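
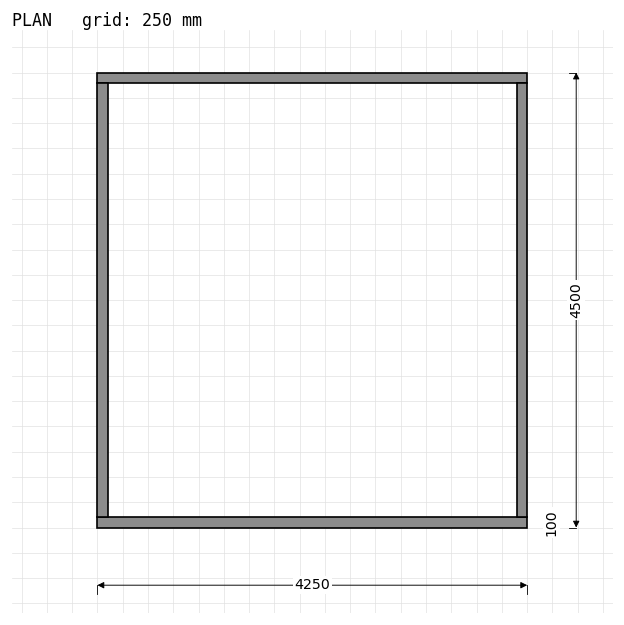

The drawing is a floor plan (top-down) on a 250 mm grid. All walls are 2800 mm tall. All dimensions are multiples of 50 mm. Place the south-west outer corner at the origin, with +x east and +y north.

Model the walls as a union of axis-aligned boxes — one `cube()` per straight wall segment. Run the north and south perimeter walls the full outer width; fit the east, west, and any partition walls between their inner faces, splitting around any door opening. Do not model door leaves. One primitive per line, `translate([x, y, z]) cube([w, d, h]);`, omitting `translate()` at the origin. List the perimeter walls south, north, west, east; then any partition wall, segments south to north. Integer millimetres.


cube([4250, 100, 2800]);
translate([0, 4400, 0]) cube([4250, 100, 2800]);
translate([0, 100, 0]) cube([100, 4300, 2800]);
translate([4150, 100, 0]) cube([100, 4300, 2800]);


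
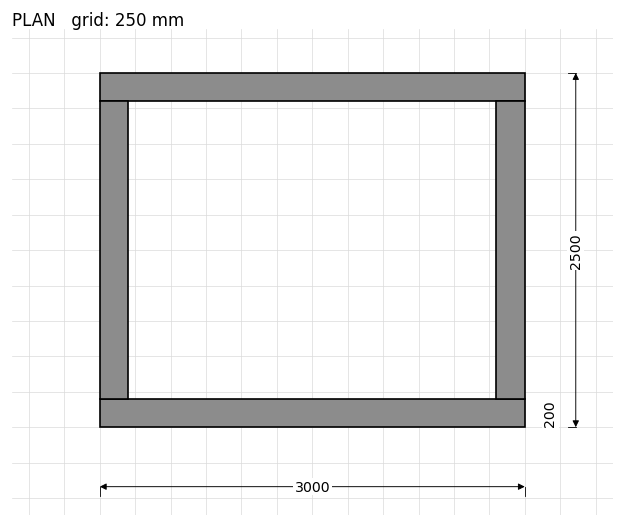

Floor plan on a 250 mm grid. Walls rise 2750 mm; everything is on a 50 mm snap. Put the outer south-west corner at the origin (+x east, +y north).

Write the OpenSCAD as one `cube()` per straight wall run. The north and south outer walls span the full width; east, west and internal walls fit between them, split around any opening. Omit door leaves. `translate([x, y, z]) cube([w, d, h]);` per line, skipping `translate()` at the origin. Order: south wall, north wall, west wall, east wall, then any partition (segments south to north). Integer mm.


cube([3000, 200, 2750]);
translate([0, 2300, 0]) cube([3000, 200, 2750]);
translate([0, 200, 0]) cube([200, 2100, 2750]);
translate([2800, 200, 0]) cube([200, 2100, 2750]);


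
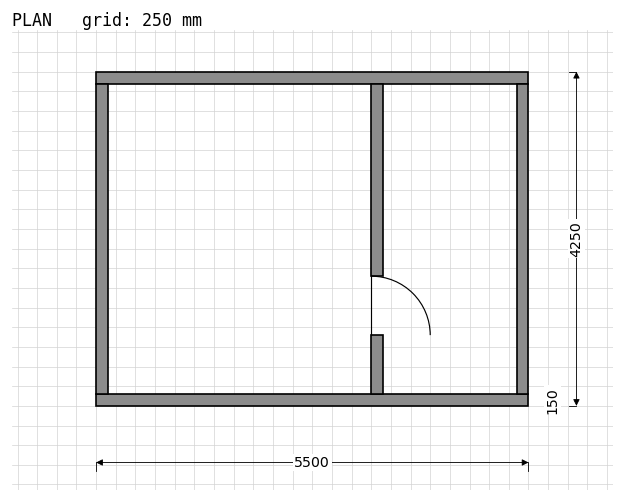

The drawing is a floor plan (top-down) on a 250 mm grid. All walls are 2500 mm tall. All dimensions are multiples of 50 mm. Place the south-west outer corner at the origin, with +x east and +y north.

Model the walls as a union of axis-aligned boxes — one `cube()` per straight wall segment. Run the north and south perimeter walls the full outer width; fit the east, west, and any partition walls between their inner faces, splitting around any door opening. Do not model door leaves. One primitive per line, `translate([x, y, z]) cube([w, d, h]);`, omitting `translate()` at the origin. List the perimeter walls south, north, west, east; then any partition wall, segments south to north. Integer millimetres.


cube([5500, 150, 2500]);
translate([0, 4100, 0]) cube([5500, 150, 2500]);
translate([0, 150, 0]) cube([150, 3950, 2500]);
translate([5350, 150, 0]) cube([150, 3950, 2500]);
translate([3500, 150, 0]) cube([150, 750, 2500]);
translate([3500, 1650, 0]) cube([150, 2450, 2500]);


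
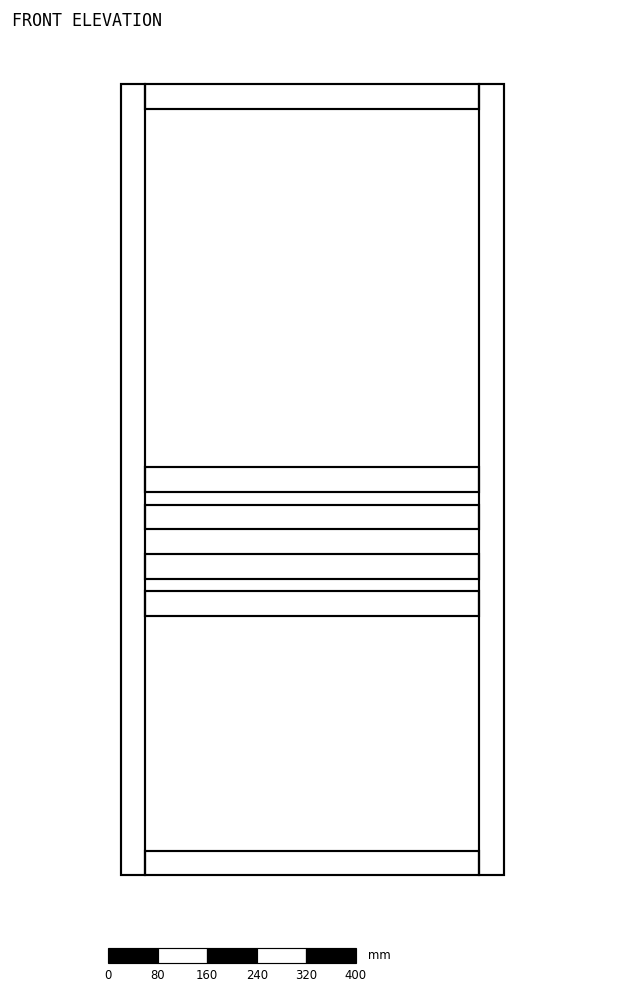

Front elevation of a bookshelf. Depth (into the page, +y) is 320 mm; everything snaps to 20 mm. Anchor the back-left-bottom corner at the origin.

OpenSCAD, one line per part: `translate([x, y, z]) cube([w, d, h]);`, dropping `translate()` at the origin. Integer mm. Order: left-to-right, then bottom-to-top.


cube([40, 320, 1280]);
translate([40, 0, 0]) cube([540, 320, 40]);
translate([40, 0, 420]) cube([540, 320, 40]);
translate([40, 0, 480]) cube([540, 320, 40]);
translate([40, 0, 560]) cube([540, 320, 40]);
translate([40, 0, 620]) cube([540, 320, 40]);
translate([40, 0, 1240]) cube([540, 320, 40]);
translate([580, 0, 0]) cube([40, 320, 1280]);


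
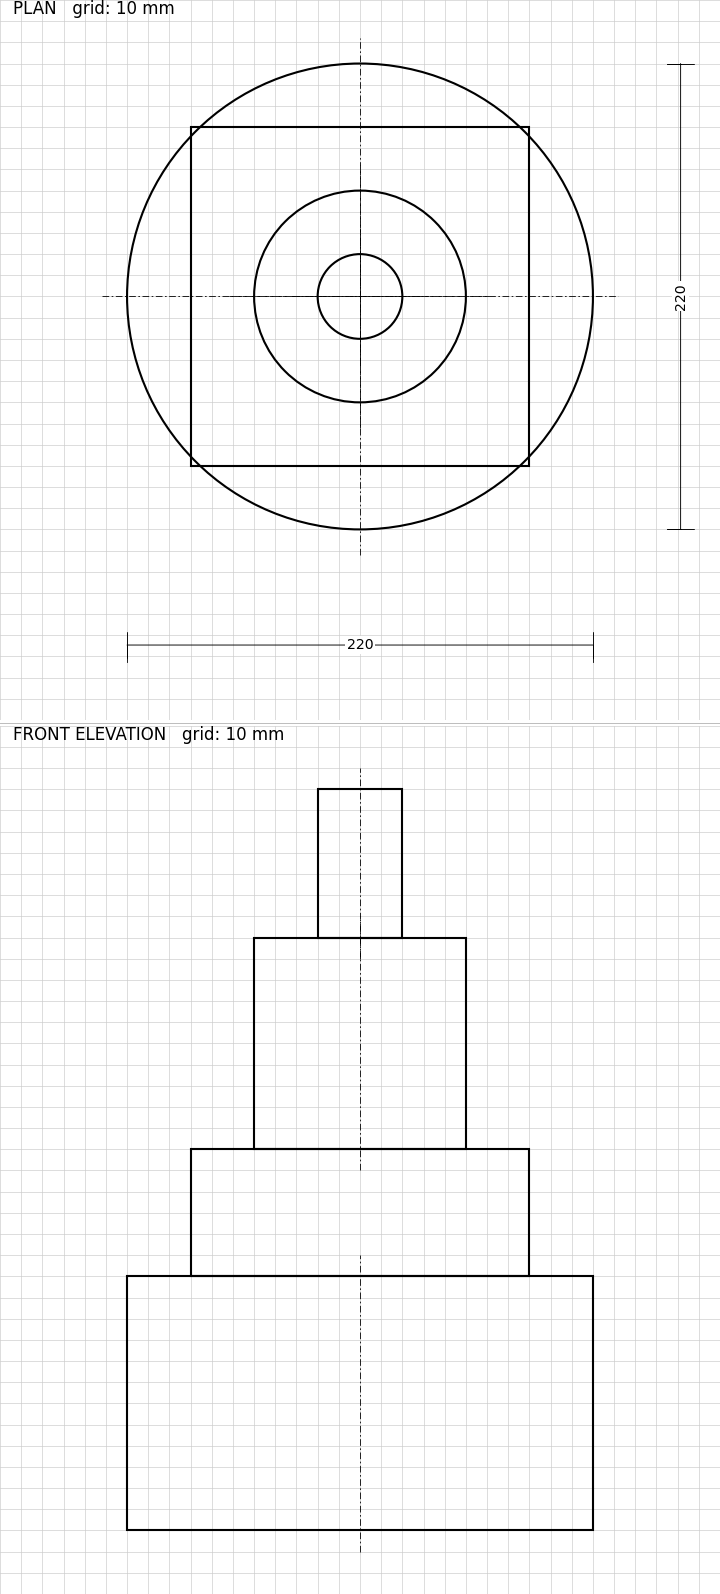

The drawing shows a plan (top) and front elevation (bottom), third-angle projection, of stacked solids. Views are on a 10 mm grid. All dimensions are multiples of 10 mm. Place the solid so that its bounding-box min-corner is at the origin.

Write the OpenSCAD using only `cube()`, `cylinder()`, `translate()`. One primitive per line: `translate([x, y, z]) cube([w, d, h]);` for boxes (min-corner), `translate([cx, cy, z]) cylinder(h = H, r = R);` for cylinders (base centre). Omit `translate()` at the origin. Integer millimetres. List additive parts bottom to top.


translate([110, 110, 0]) cylinder(h = 120, r = 110);
translate([30, 30, 120]) cube([160, 160, 60]);
translate([110, 110, 180]) cylinder(h = 100, r = 50);
translate([110, 110, 280]) cylinder(h = 70, r = 20);


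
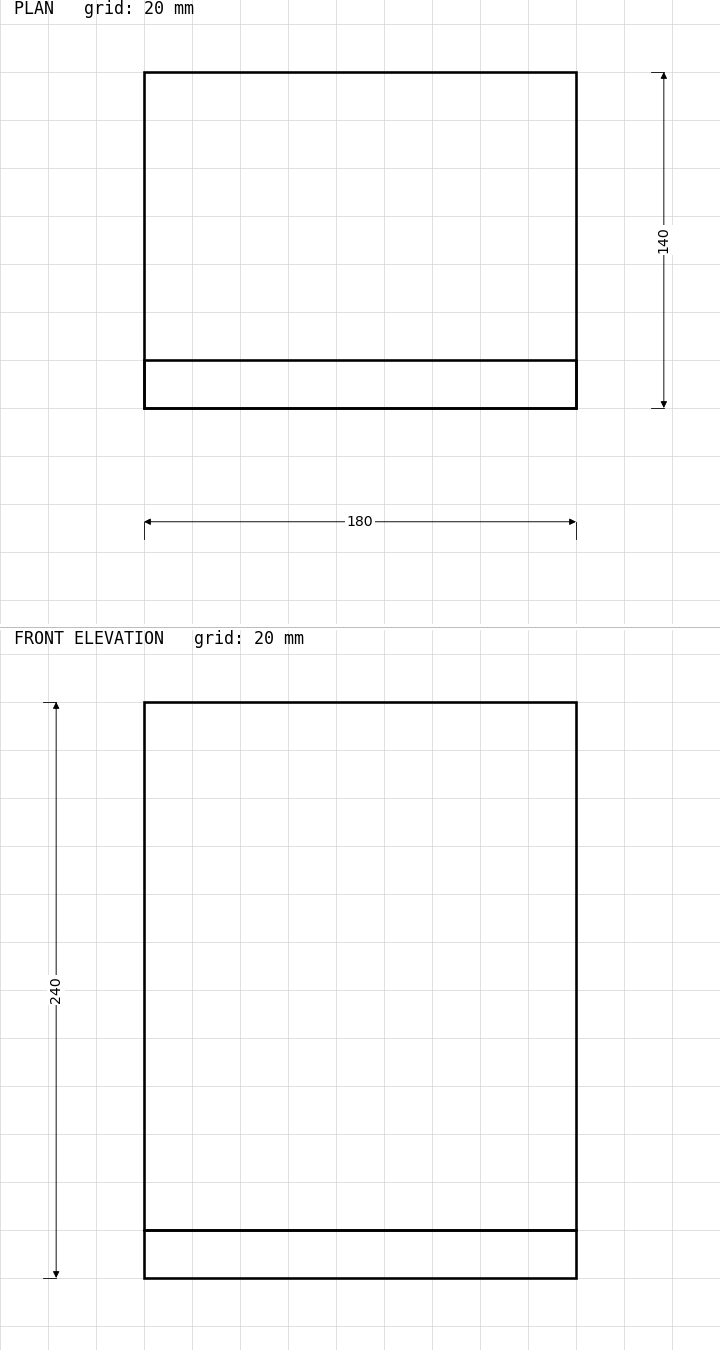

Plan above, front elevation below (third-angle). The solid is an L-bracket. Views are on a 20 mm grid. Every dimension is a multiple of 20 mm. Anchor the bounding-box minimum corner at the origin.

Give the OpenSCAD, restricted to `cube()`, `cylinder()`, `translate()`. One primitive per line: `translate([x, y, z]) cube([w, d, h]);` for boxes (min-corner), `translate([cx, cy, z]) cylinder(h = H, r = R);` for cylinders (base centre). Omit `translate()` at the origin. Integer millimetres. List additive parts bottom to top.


cube([180, 140, 20]);
translate([0, 0, 20]) cube([180, 20, 220]);


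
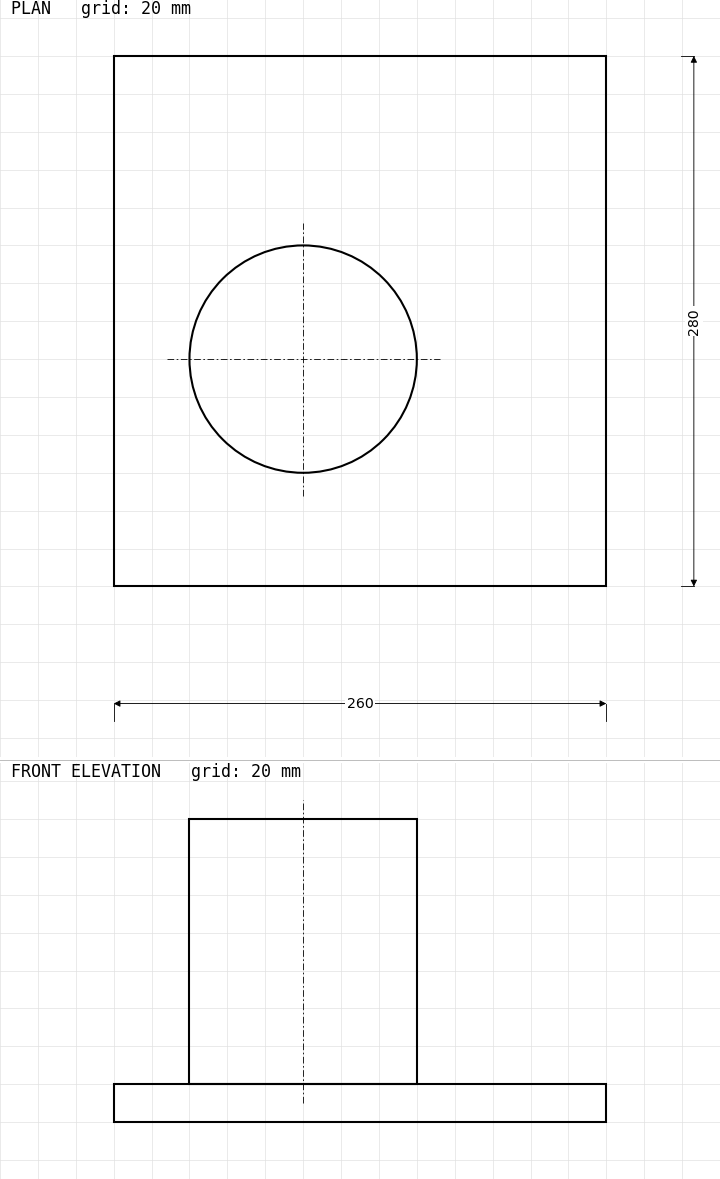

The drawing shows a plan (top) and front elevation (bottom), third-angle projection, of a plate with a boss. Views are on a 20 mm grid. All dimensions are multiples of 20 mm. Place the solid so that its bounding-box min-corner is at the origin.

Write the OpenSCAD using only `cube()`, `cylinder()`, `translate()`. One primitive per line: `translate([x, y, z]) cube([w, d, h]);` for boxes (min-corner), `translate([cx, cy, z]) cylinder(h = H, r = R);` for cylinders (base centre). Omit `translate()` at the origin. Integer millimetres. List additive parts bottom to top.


cube([260, 280, 20]);
translate([100, 120, 20]) cylinder(h = 140, r = 60);


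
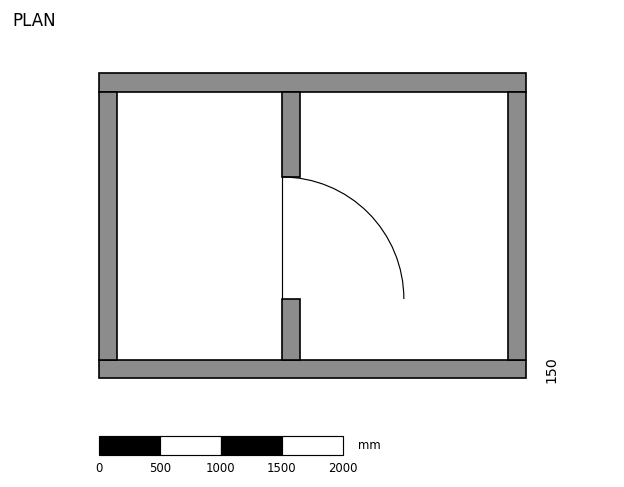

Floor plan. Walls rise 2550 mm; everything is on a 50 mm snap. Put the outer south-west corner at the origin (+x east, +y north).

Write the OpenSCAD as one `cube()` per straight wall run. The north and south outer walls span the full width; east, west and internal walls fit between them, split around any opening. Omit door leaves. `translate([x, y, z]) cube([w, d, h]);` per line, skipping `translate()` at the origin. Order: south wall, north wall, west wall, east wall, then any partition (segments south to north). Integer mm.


cube([3500, 150, 2550]);
translate([0, 2350, 0]) cube([3500, 150, 2550]);
translate([0, 150, 0]) cube([150, 2200, 2550]);
translate([3350, 150, 0]) cube([150, 2200, 2550]);
translate([1500, 150, 0]) cube([150, 500, 2550]);
translate([1500, 1650, 0]) cube([150, 700, 2550]);


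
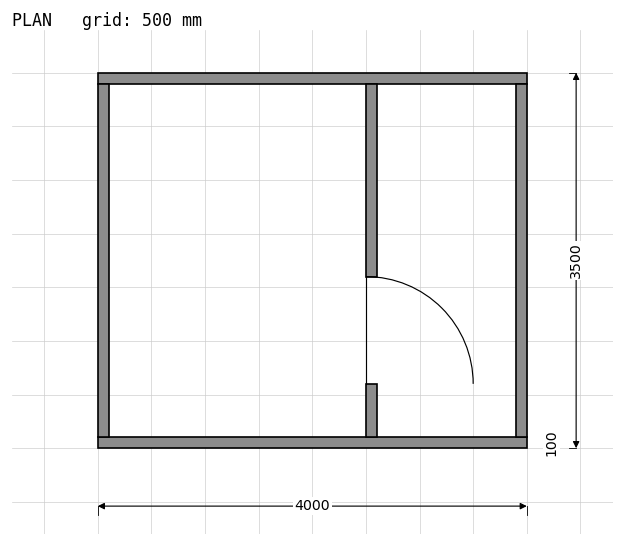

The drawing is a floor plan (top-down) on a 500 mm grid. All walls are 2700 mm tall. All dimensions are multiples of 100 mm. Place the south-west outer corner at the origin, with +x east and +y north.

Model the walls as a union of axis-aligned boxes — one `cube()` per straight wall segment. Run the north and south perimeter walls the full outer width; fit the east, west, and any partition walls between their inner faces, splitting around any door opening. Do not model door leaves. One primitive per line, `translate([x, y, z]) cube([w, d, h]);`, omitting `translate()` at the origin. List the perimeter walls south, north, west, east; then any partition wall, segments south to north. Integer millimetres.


cube([4000, 100, 2700]);
translate([0, 3400, 0]) cube([4000, 100, 2700]);
translate([0, 100, 0]) cube([100, 3300, 2700]);
translate([3900, 100, 0]) cube([100, 3300, 2700]);
translate([2500, 100, 0]) cube([100, 500, 2700]);
translate([2500, 1600, 0]) cube([100, 1800, 2700]);


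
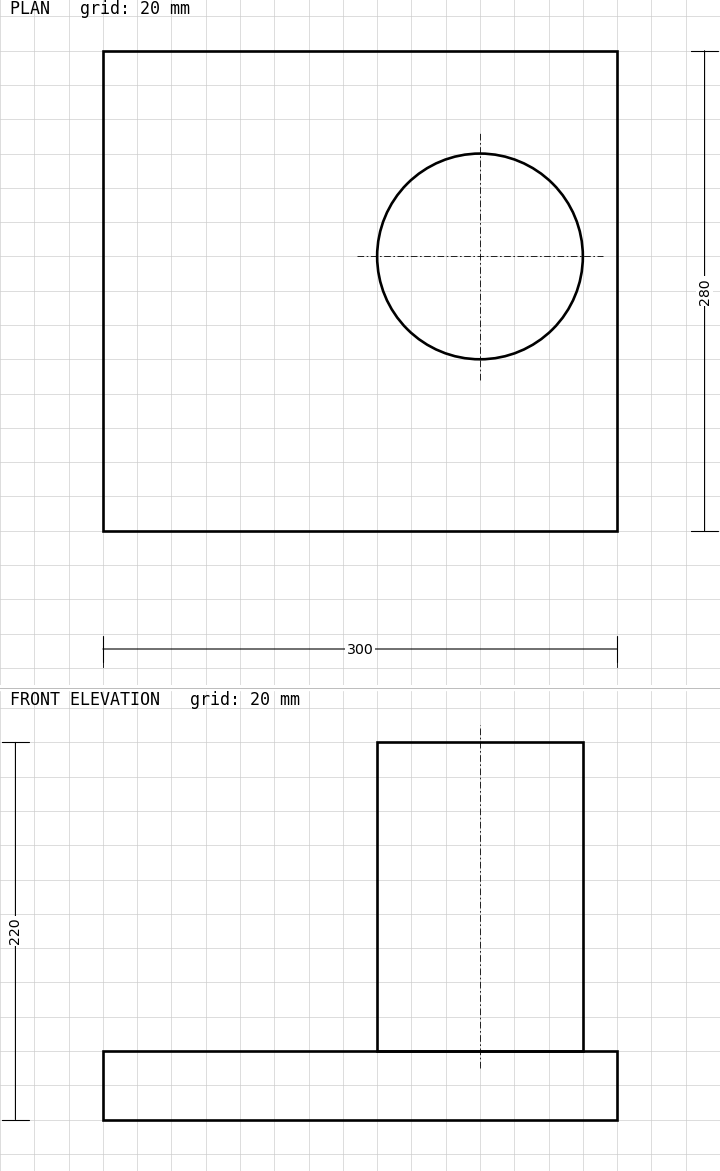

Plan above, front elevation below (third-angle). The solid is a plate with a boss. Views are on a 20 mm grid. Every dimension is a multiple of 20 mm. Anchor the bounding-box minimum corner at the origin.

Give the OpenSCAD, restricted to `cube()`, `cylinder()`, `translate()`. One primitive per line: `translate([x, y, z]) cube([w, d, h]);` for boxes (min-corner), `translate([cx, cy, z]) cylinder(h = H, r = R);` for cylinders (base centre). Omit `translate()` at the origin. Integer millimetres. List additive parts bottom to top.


cube([300, 280, 40]);
translate([220, 160, 40]) cylinder(h = 180, r = 60);


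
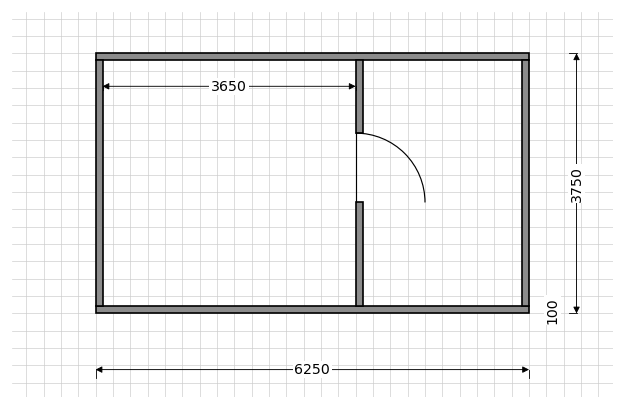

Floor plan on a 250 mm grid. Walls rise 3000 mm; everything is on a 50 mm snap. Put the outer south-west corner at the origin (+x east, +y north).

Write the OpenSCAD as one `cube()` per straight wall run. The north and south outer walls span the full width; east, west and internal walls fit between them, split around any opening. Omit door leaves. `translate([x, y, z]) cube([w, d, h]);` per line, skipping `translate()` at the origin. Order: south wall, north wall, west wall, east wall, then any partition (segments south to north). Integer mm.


cube([6250, 100, 3000]);
translate([0, 3650, 0]) cube([6250, 100, 3000]);
translate([0, 100, 0]) cube([100, 3550, 3000]);
translate([6150, 100, 0]) cube([100, 3550, 3000]);
translate([3750, 100, 0]) cube([100, 1500, 3000]);
translate([3750, 2600, 0]) cube([100, 1050, 3000]);


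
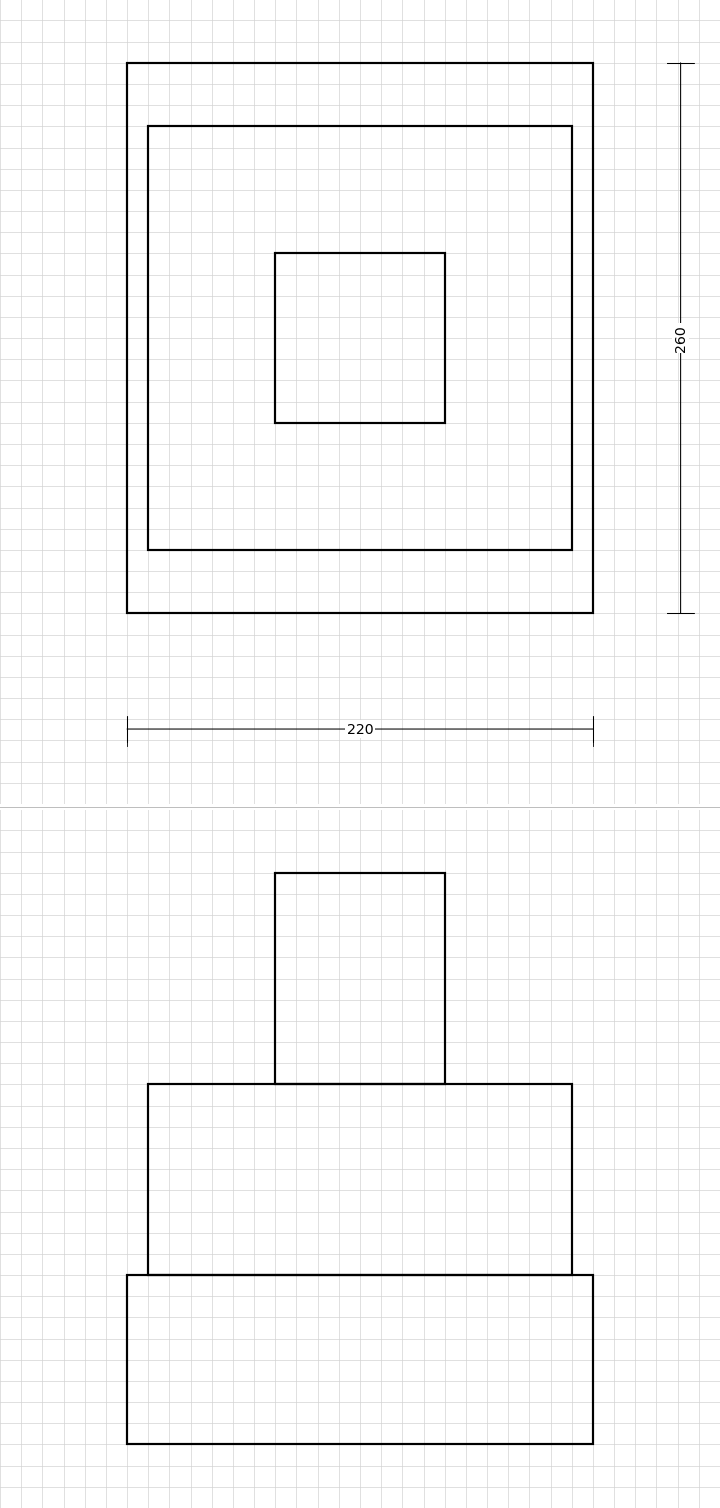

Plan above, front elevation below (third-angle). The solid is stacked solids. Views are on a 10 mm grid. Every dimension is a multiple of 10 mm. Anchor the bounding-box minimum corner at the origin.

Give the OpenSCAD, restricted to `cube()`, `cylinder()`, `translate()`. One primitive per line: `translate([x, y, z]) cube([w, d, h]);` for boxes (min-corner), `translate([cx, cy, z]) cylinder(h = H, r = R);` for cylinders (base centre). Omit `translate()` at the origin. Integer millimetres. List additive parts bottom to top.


cube([220, 260, 80]);
translate([10, 30, 80]) cube([200, 200, 90]);
translate([70, 90, 170]) cube([80, 80, 100]);


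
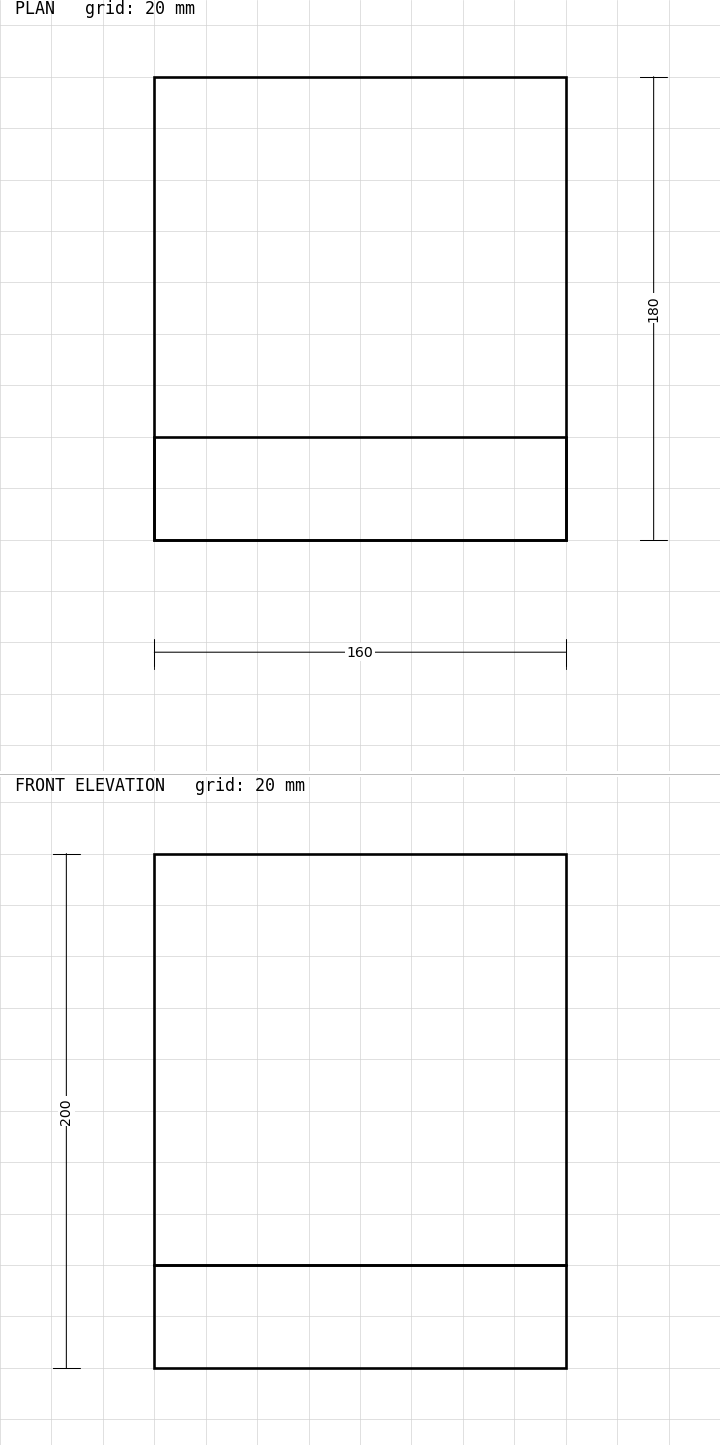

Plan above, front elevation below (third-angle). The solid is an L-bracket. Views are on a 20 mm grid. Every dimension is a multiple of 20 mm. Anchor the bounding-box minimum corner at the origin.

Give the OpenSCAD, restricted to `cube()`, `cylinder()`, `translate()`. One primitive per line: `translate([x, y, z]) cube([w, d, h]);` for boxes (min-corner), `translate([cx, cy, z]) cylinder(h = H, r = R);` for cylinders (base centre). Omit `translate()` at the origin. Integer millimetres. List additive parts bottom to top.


cube([160, 180, 40]);
translate([0, 0, 40]) cube([160, 40, 160]);


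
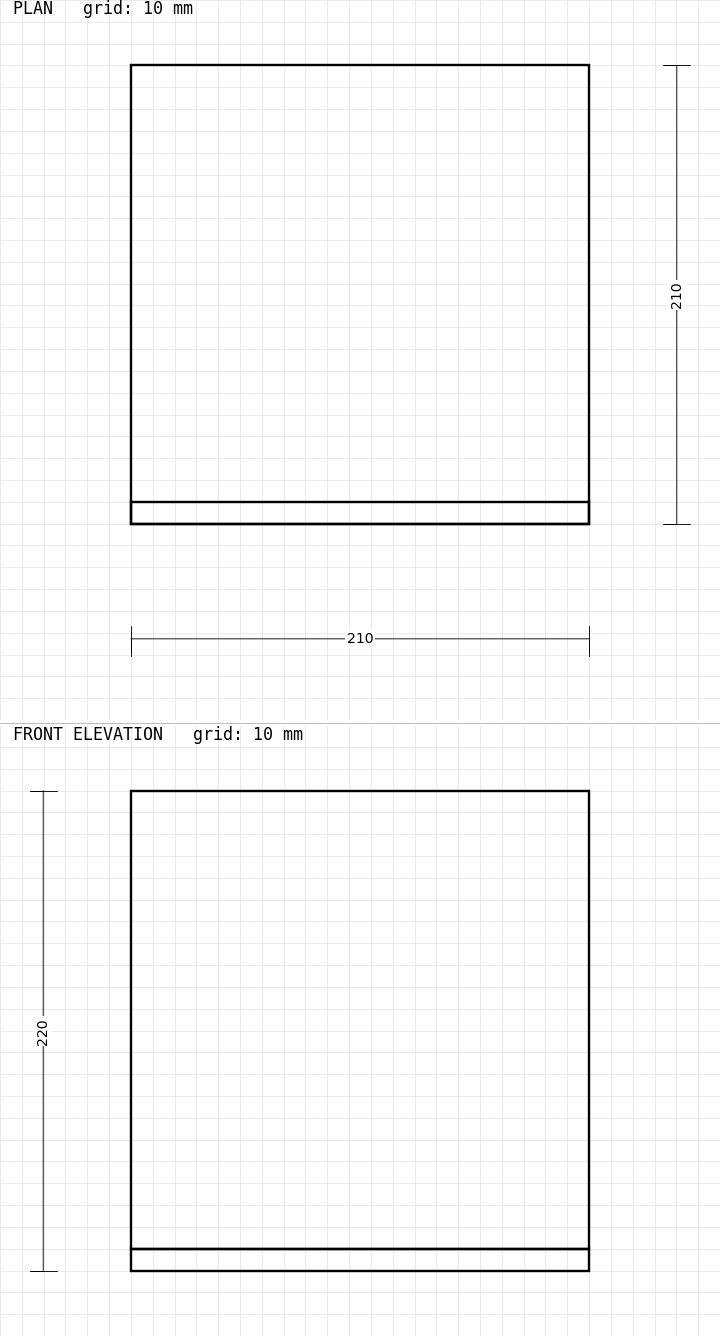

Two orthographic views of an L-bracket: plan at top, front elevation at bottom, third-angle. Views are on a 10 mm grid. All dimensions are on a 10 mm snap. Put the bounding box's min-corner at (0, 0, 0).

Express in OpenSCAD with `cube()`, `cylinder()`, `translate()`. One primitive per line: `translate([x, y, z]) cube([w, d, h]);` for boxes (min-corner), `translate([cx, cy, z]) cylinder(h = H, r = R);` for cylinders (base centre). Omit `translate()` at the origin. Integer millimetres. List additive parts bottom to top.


cube([210, 210, 10]);
translate([0, 0, 10]) cube([210, 10, 210]);


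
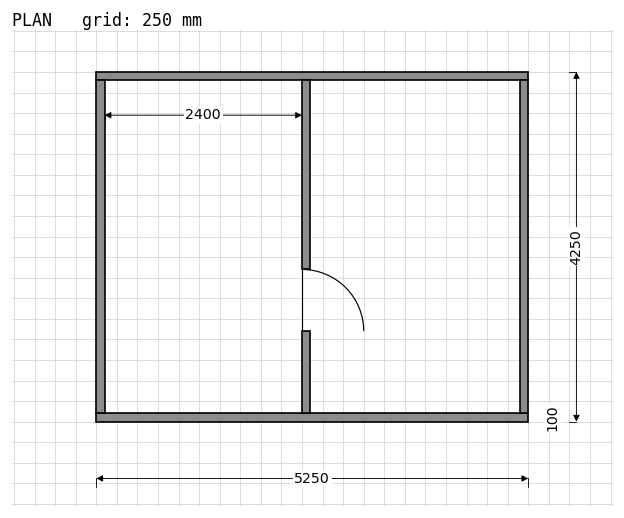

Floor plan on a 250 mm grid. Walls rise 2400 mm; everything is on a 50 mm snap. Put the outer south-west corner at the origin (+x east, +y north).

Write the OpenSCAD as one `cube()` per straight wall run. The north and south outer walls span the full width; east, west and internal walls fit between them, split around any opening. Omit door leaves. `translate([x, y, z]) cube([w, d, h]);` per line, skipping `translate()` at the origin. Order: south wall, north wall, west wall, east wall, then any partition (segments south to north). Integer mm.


cube([5250, 100, 2400]);
translate([0, 4150, 0]) cube([5250, 100, 2400]);
translate([0, 100, 0]) cube([100, 4050, 2400]);
translate([5150, 100, 0]) cube([100, 4050, 2400]);
translate([2500, 100, 0]) cube([100, 1000, 2400]);
translate([2500, 1850, 0]) cube([100, 2300, 2400]);


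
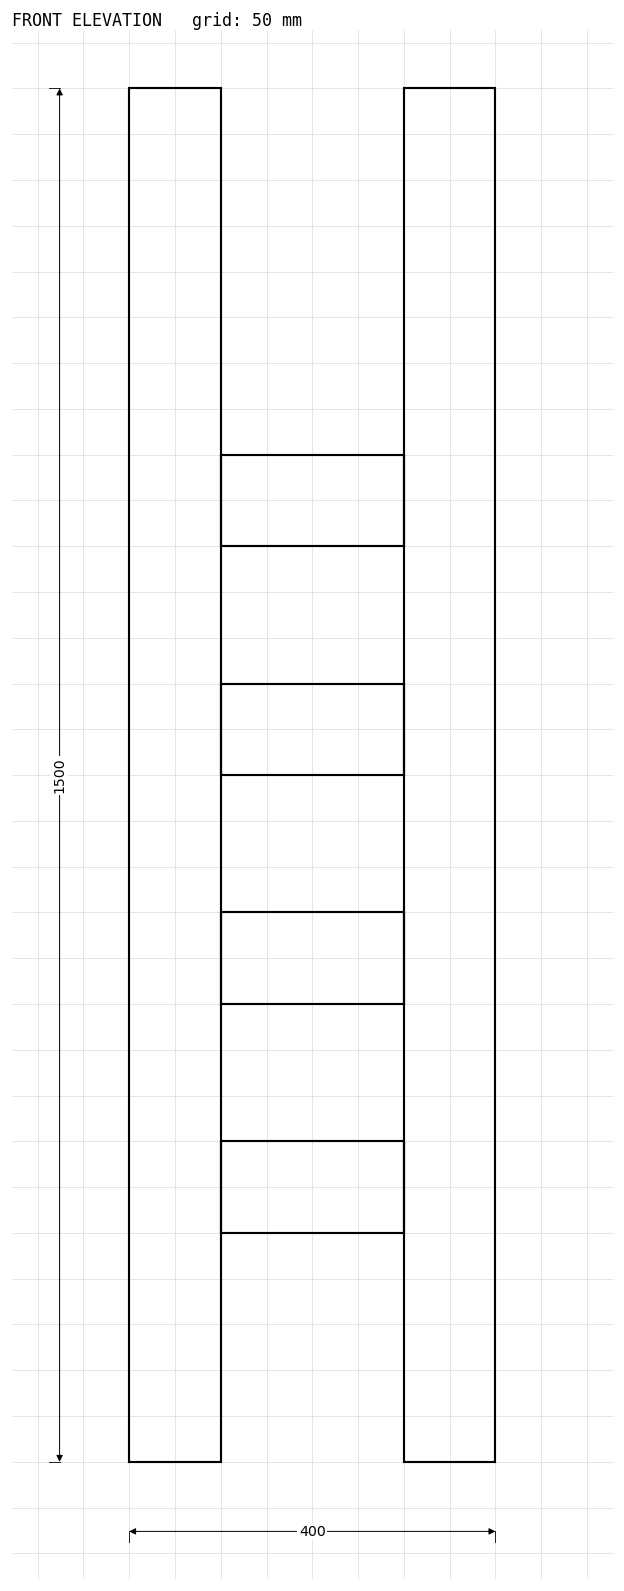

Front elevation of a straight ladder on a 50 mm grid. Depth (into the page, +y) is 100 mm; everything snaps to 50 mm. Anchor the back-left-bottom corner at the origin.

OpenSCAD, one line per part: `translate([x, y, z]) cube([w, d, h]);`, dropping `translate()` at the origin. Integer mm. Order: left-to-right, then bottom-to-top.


cube([100, 100, 1500]);
translate([100, 0, 250]) cube([200, 100, 100]);
translate([100, 0, 500]) cube([200, 100, 100]);
translate([100, 0, 750]) cube([200, 100, 100]);
translate([100, 0, 1000]) cube([200, 100, 100]);
translate([300, 0, 0]) cube([100, 100, 1500]);


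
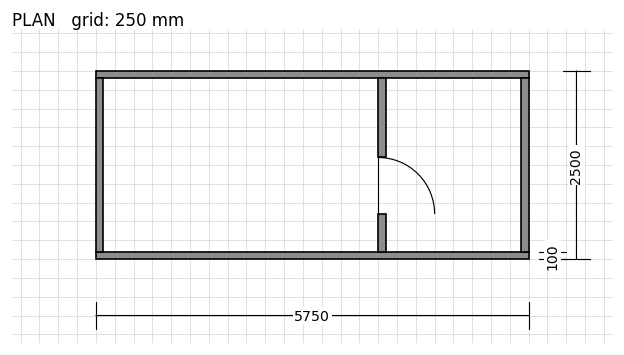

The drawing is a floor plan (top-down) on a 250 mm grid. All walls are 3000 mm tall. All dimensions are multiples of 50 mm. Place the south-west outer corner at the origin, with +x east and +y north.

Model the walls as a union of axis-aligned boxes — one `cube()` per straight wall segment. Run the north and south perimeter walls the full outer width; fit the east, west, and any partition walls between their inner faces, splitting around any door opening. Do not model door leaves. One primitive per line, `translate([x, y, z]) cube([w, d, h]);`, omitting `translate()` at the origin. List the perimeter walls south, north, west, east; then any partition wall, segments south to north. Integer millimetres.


cube([5750, 100, 3000]);
translate([0, 2400, 0]) cube([5750, 100, 3000]);
translate([0, 100, 0]) cube([100, 2300, 3000]);
translate([5650, 100, 0]) cube([100, 2300, 3000]);
translate([3750, 100, 0]) cube([100, 500, 3000]);
translate([3750, 1350, 0]) cube([100, 1050, 3000]);


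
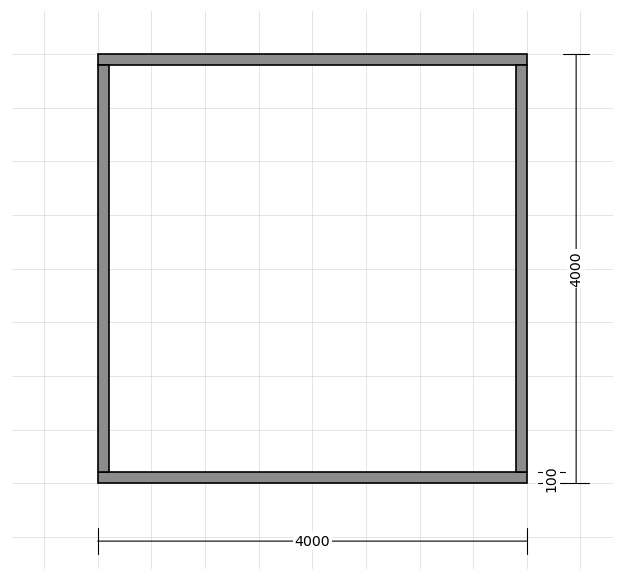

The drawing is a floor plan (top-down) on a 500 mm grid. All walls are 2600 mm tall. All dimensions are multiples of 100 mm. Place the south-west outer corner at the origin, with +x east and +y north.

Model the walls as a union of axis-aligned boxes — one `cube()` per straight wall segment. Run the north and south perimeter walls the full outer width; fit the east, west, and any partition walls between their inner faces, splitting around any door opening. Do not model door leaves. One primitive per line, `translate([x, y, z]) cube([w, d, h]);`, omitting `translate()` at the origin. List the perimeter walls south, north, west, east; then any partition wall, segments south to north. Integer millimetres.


cube([4000, 100, 2600]);
translate([0, 3900, 0]) cube([4000, 100, 2600]);
translate([0, 100, 0]) cube([100, 3800, 2600]);
translate([3900, 100, 0]) cube([100, 3800, 2600]);


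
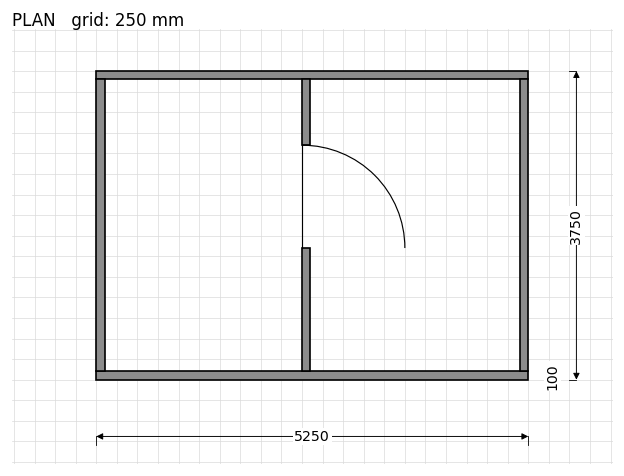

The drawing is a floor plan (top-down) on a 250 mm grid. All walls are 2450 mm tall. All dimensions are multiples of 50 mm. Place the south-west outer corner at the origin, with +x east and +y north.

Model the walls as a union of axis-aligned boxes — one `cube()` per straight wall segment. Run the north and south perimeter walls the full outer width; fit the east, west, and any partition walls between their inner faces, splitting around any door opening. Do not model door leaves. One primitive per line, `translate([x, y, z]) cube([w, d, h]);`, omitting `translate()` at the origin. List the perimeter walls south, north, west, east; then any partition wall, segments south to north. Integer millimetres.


cube([5250, 100, 2450]);
translate([0, 3650, 0]) cube([5250, 100, 2450]);
translate([0, 100, 0]) cube([100, 3550, 2450]);
translate([5150, 100, 0]) cube([100, 3550, 2450]);
translate([2500, 100, 0]) cube([100, 1500, 2450]);
translate([2500, 2850, 0]) cube([100, 800, 2450]);


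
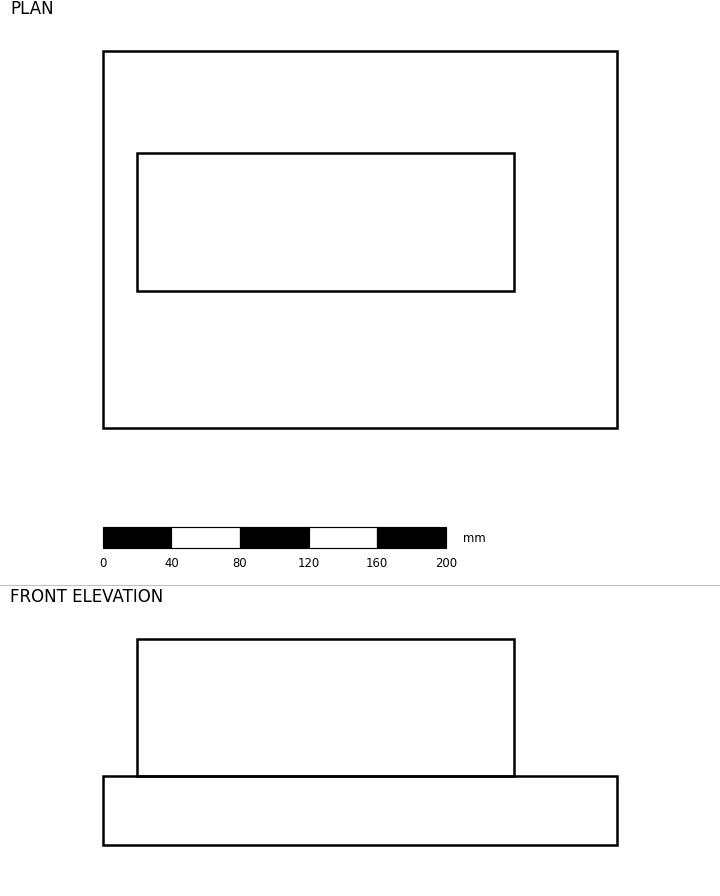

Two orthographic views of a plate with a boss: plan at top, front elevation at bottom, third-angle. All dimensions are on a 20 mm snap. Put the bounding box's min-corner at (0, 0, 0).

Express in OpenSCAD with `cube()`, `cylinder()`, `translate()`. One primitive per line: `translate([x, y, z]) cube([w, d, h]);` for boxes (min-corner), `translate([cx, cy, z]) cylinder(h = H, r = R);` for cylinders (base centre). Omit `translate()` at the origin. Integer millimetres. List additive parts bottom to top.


cube([300, 220, 40]);
translate([20, 80, 40]) cube([220, 80, 80]);


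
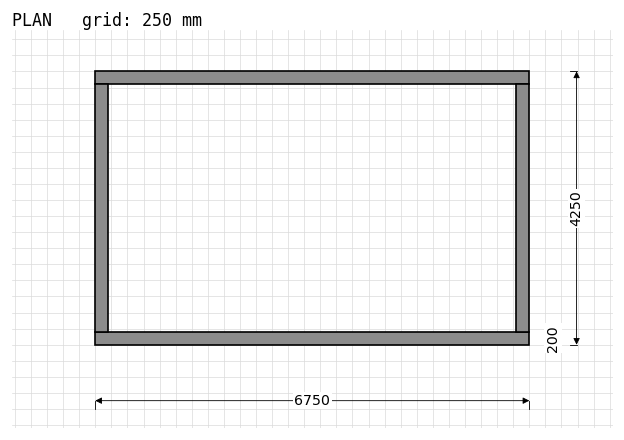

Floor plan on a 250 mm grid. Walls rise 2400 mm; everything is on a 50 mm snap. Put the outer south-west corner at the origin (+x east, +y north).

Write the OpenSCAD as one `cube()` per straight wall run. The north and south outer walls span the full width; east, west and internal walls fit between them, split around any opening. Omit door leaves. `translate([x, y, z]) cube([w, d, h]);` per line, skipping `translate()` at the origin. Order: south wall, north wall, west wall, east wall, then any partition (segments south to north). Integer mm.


cube([6750, 200, 2400]);
translate([0, 4050, 0]) cube([6750, 200, 2400]);
translate([0, 200, 0]) cube([200, 3850, 2400]);
translate([6550, 200, 0]) cube([200, 3850, 2400]);


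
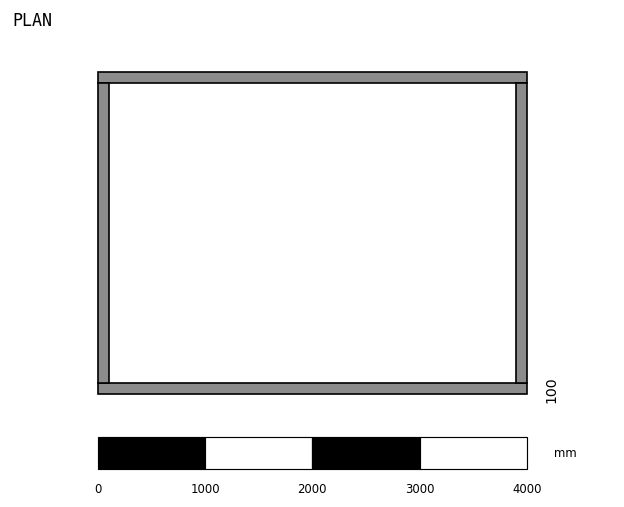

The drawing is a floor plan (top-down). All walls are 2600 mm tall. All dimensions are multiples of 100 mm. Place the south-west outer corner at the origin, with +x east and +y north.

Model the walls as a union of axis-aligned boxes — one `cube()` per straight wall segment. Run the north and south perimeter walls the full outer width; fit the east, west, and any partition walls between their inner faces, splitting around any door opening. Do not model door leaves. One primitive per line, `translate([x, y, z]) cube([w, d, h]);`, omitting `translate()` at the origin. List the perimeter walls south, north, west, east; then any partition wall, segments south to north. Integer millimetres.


cube([4000, 100, 2600]);
translate([0, 2900, 0]) cube([4000, 100, 2600]);
translate([0, 100, 0]) cube([100, 2800, 2600]);
translate([3900, 100, 0]) cube([100, 2800, 2600]);


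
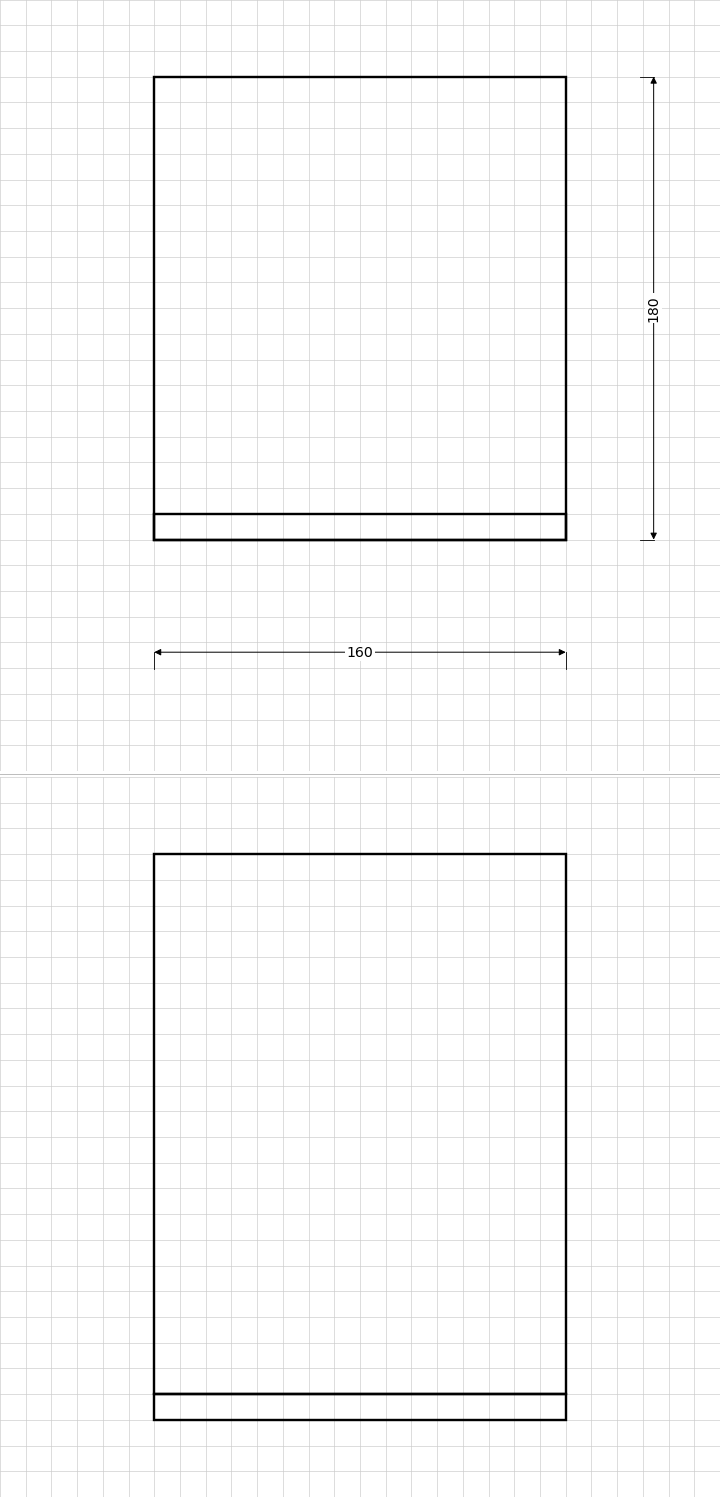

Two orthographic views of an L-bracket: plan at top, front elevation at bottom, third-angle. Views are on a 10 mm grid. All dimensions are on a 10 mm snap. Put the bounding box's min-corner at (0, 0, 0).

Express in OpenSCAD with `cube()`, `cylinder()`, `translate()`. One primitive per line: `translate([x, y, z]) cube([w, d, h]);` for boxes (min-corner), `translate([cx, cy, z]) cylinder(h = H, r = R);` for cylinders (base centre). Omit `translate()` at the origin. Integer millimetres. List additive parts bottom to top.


cube([160, 180, 10]);
translate([0, 0, 10]) cube([160, 10, 210]);


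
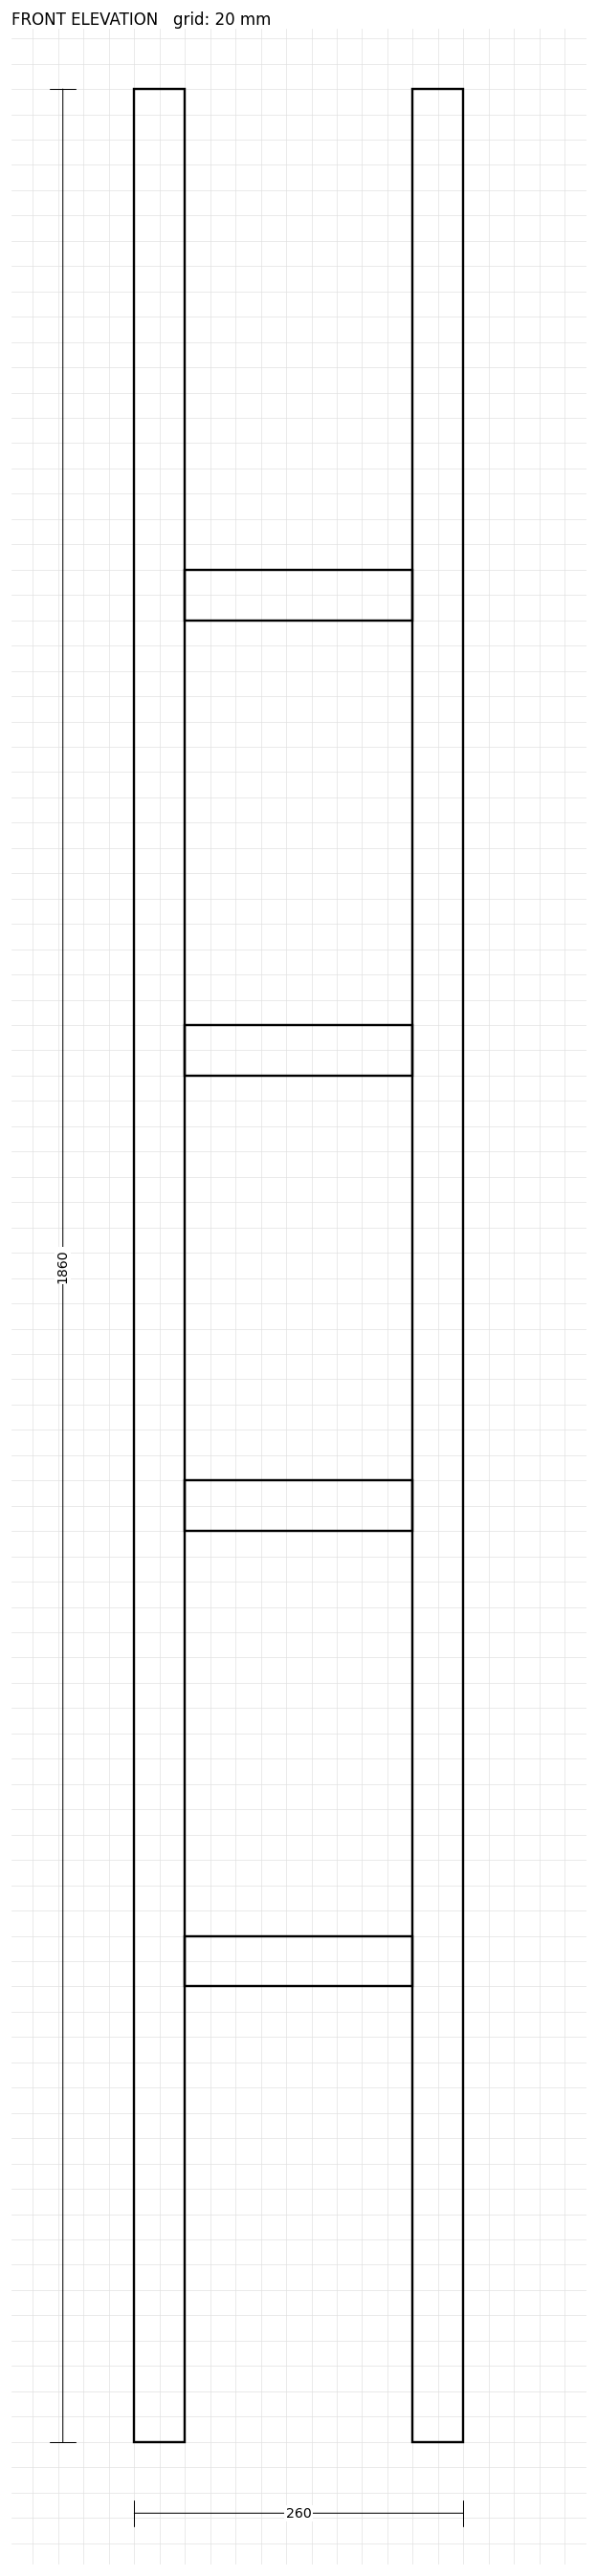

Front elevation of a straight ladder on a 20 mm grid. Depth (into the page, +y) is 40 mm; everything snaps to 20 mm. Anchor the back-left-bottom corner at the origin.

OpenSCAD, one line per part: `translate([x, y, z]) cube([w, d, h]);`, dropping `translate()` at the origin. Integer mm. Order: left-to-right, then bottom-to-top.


cube([40, 40, 1860]);
translate([40, 0, 360]) cube([180, 40, 40]);
translate([40, 0, 720]) cube([180, 40, 40]);
translate([40, 0, 1080]) cube([180, 40, 40]);
translate([40, 0, 1440]) cube([180, 40, 40]);
translate([220, 0, 0]) cube([40, 40, 1860]);


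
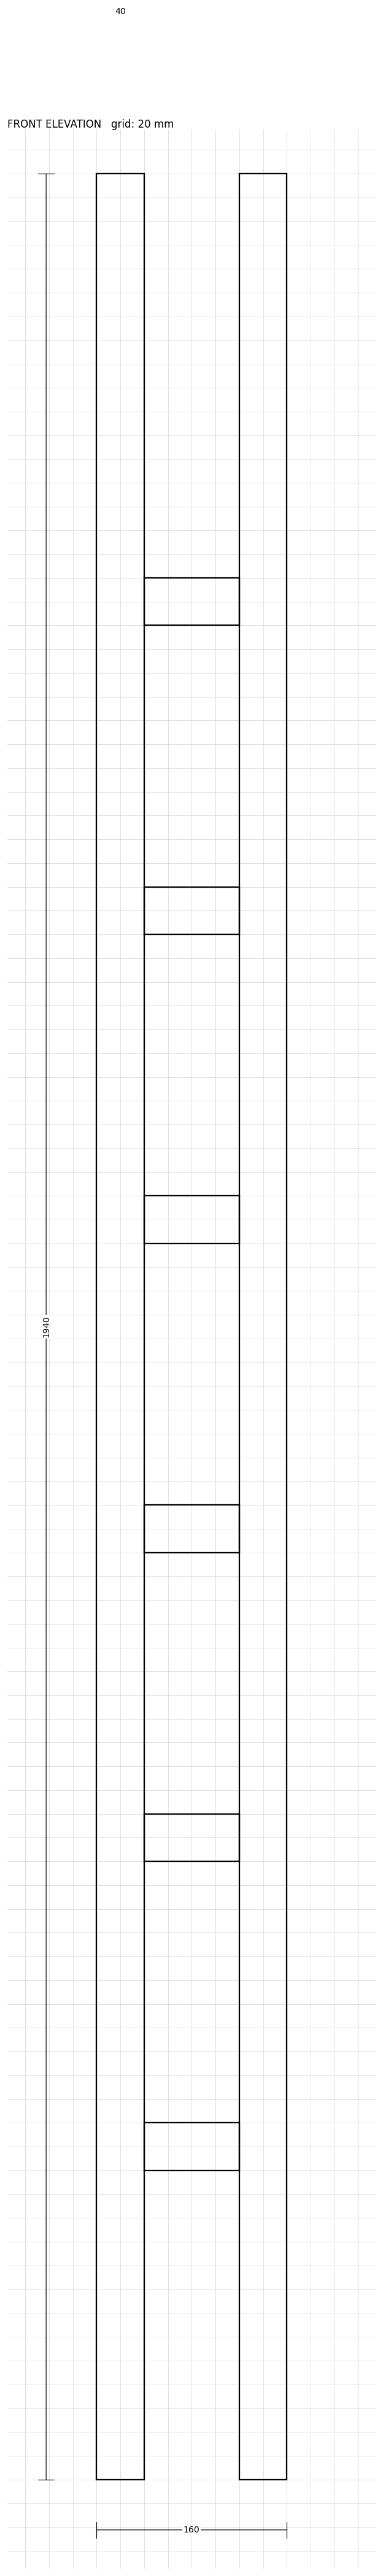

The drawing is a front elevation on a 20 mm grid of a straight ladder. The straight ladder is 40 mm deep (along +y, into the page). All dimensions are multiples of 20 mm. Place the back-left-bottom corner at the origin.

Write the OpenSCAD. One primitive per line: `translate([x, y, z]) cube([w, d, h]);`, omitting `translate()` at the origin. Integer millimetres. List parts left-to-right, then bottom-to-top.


cube([40, 40, 1940]);
translate([40, 0, 260]) cube([80, 40, 40]);
translate([40, 0, 520]) cube([80, 40, 40]);
translate([40, 0, 780]) cube([80, 40, 40]);
translate([40, 0, 1040]) cube([80, 40, 40]);
translate([40, 0, 1300]) cube([80, 40, 40]);
translate([40, 0, 1560]) cube([80, 40, 40]);
translate([120, 0, 0]) cube([40, 40, 1940]);


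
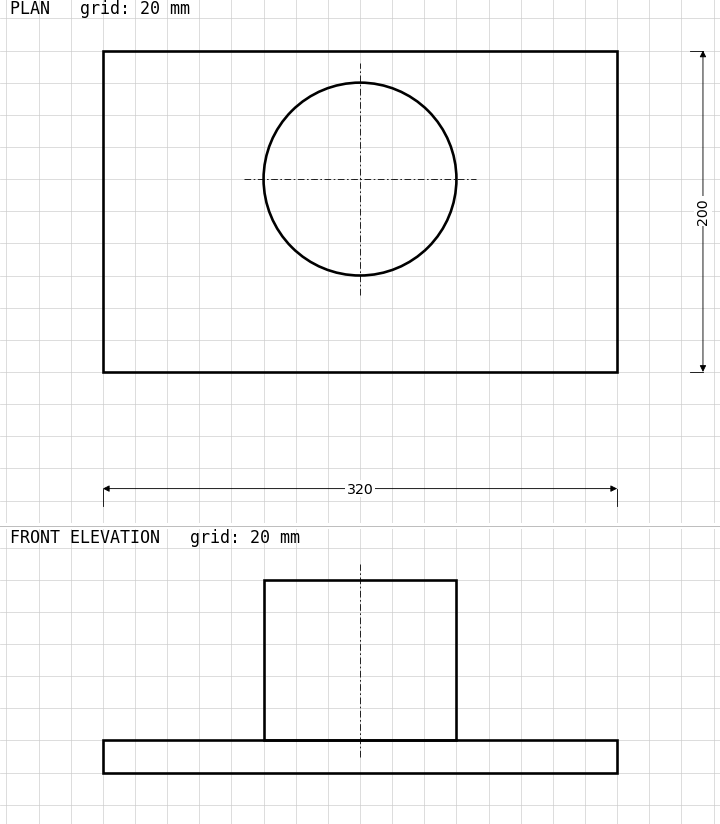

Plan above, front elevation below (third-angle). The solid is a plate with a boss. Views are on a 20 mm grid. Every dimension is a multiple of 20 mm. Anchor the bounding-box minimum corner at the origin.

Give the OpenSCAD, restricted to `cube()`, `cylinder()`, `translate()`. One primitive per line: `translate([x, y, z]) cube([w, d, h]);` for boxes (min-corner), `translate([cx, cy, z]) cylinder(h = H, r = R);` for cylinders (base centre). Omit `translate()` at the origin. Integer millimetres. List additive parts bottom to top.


cube([320, 200, 20]);
translate([160, 120, 20]) cylinder(h = 100, r = 60);


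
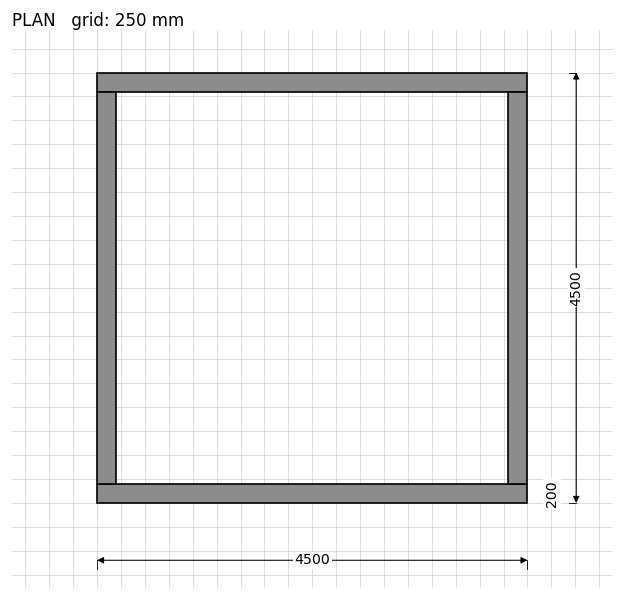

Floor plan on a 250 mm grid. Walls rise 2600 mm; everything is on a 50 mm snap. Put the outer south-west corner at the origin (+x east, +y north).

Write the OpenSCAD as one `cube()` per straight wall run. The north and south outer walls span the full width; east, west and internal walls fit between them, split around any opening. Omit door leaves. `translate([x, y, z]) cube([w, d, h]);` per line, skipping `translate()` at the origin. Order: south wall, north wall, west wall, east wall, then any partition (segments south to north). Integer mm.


cube([4500, 200, 2600]);
translate([0, 4300, 0]) cube([4500, 200, 2600]);
translate([0, 200, 0]) cube([200, 4100, 2600]);
translate([4300, 200, 0]) cube([200, 4100, 2600]);


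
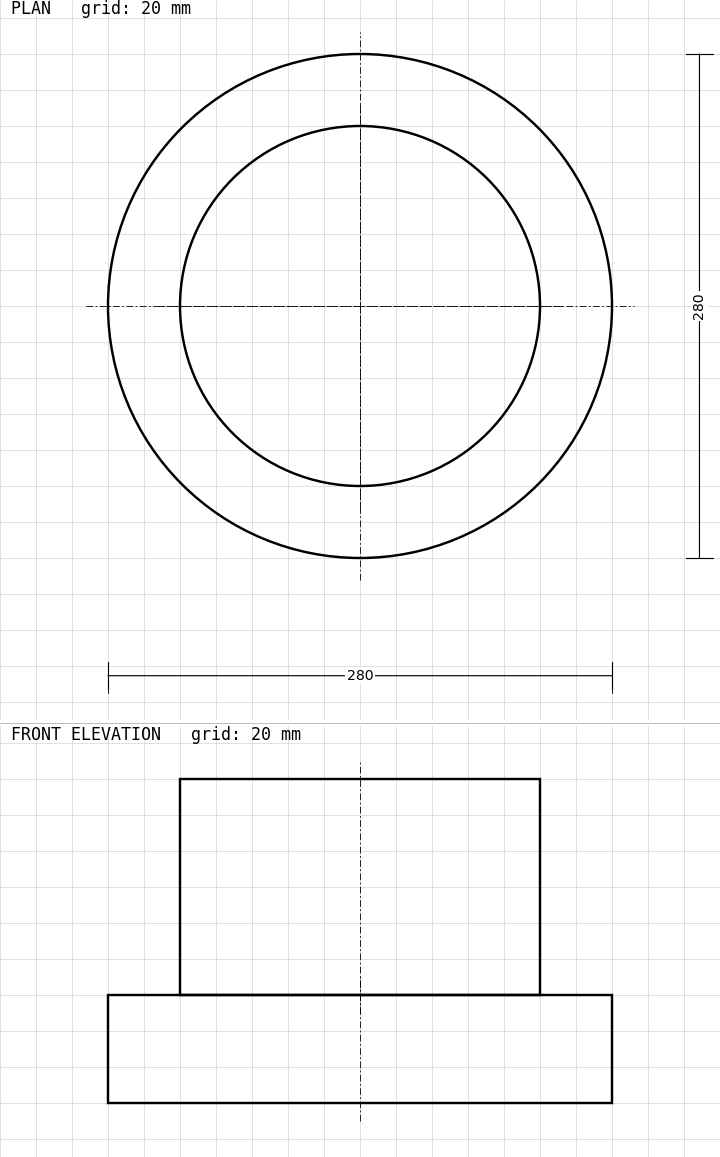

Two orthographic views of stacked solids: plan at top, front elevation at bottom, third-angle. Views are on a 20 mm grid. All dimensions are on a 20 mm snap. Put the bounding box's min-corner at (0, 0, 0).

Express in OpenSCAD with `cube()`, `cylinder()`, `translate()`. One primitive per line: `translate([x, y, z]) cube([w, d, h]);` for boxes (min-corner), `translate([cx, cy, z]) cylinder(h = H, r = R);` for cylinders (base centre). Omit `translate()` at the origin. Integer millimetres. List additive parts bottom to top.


translate([140, 140, 0]) cylinder(h = 60, r = 140);
translate([140, 140, 60]) cylinder(h = 120, r = 100);


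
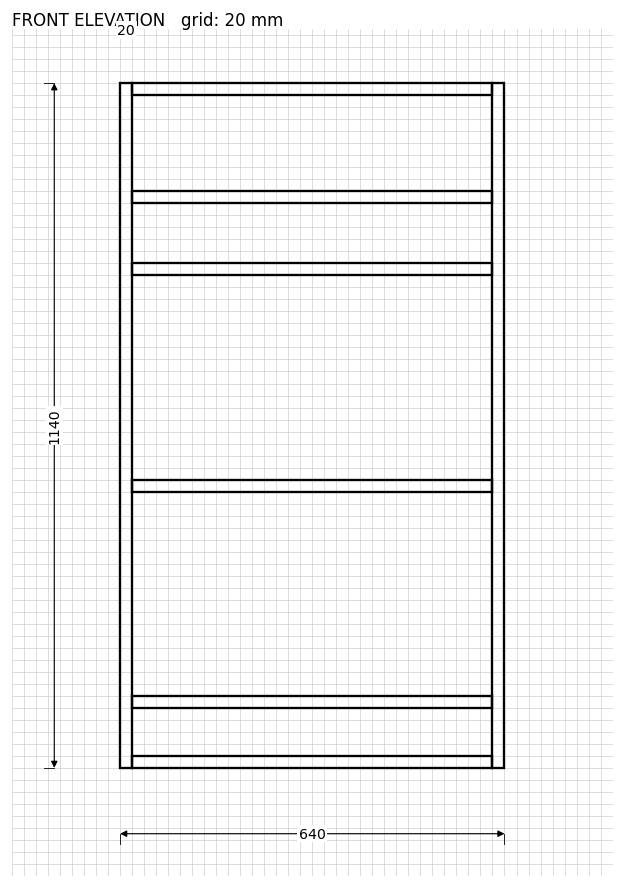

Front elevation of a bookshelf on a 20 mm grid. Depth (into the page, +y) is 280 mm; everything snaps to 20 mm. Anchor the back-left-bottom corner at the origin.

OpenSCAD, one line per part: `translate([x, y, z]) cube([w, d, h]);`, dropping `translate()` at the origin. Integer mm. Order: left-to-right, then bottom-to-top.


cube([20, 280, 1140]);
translate([20, 0, 0]) cube([600, 280, 20]);
translate([20, 0, 100]) cube([600, 280, 20]);
translate([20, 0, 460]) cube([600, 280, 20]);
translate([20, 0, 820]) cube([600, 280, 20]);
translate([20, 0, 940]) cube([600, 280, 20]);
translate([20, 0, 1120]) cube([600, 280, 20]);
translate([620, 0, 0]) cube([20, 280, 1140]);


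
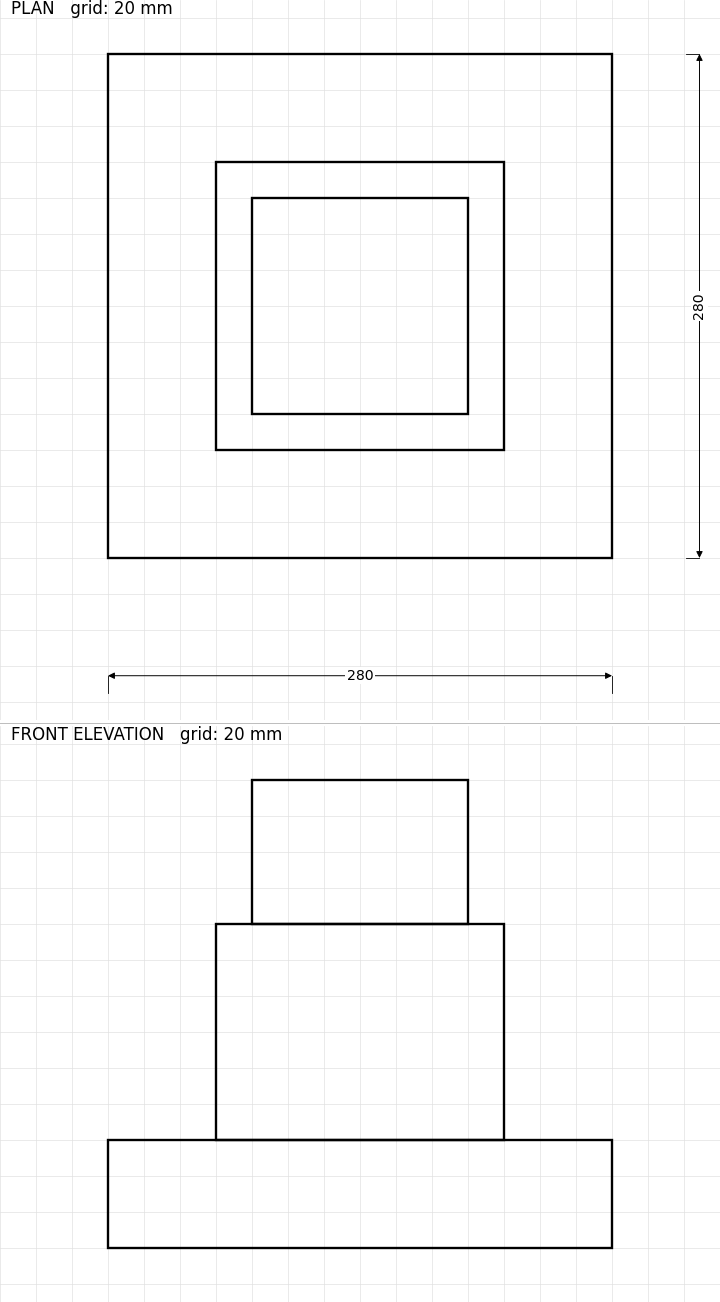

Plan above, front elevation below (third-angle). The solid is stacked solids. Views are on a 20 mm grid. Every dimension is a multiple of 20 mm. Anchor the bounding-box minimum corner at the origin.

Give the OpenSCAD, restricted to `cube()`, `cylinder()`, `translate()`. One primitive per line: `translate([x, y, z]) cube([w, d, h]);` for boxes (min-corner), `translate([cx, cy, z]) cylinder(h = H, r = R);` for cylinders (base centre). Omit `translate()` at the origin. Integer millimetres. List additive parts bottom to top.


cube([280, 280, 60]);
translate([60, 60, 60]) cube([160, 160, 120]);
translate([80, 80, 180]) cube([120, 120, 80]);


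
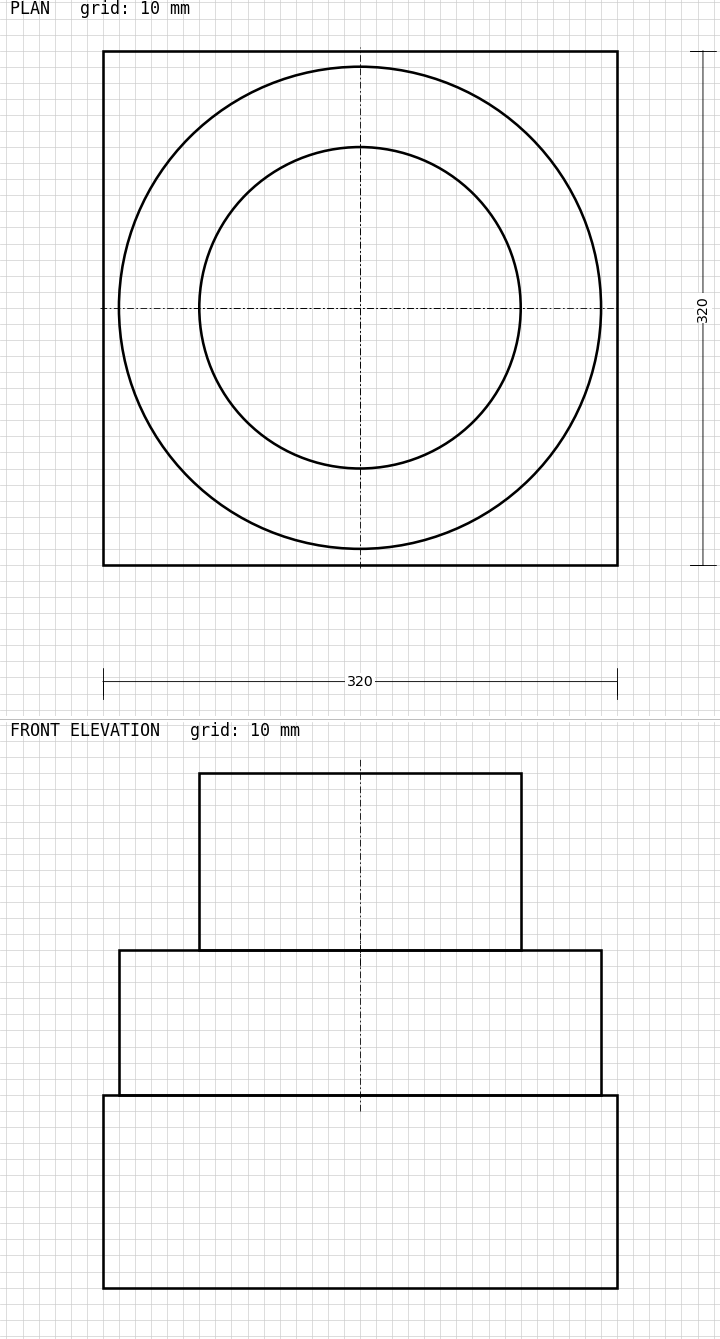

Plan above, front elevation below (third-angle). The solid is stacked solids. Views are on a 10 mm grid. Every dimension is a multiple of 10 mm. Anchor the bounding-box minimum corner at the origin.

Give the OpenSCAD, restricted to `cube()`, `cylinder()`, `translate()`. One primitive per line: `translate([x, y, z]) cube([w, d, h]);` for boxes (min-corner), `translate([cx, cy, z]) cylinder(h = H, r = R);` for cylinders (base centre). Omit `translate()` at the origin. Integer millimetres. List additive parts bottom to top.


cube([320, 320, 120]);
translate([160, 160, 120]) cylinder(h = 90, r = 150);
translate([160, 160, 210]) cylinder(h = 110, r = 100);


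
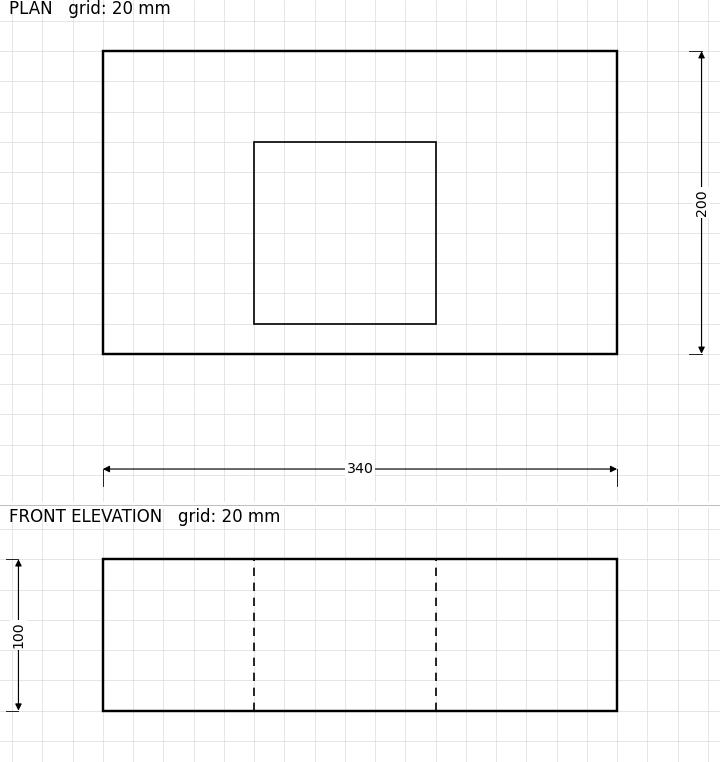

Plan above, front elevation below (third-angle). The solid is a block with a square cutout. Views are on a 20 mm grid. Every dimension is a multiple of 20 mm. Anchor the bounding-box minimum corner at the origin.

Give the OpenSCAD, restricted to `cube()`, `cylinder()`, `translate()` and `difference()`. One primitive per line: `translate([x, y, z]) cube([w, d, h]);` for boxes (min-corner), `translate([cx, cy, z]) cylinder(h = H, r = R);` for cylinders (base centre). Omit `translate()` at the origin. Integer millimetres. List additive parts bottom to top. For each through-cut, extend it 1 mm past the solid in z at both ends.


difference() {
  cube([340, 200, 100]);
  translate([100, 20, -1]) cube([120, 120, 102]);
}


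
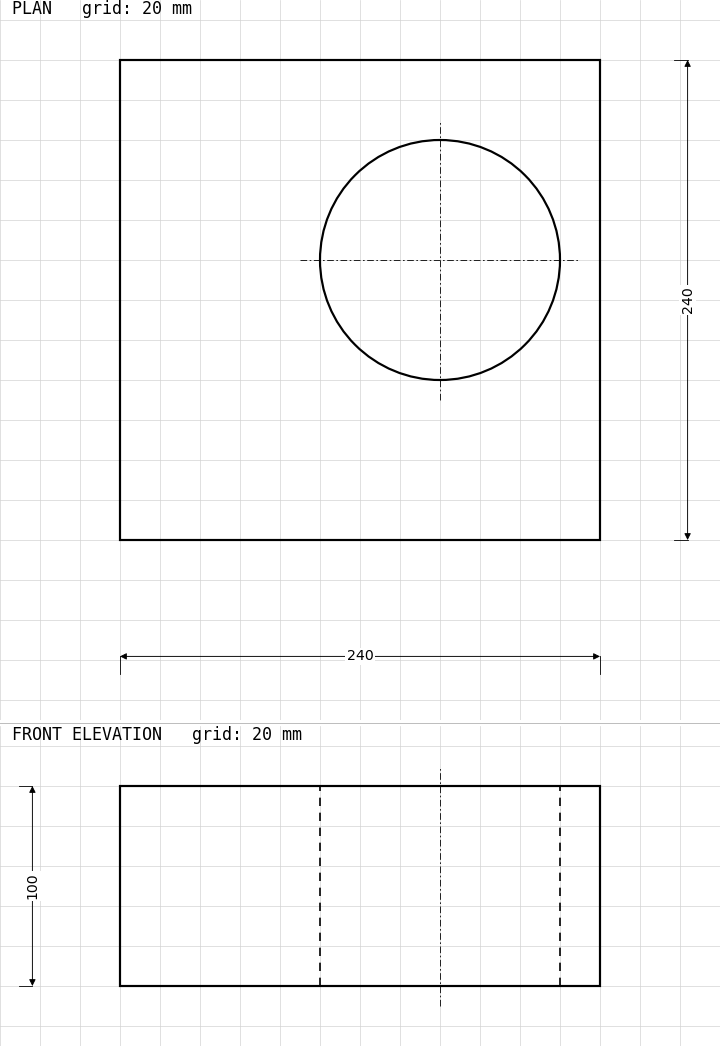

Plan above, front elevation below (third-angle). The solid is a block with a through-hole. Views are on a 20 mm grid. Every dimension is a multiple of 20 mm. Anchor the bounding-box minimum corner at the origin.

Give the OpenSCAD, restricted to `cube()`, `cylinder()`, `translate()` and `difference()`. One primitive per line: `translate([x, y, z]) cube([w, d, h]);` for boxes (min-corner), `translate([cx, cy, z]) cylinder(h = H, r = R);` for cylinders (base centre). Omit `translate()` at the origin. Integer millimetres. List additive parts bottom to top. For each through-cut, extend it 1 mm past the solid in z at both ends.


difference() {
  cube([240, 240, 100]);
  translate([160, 140, -1]) cylinder(h = 102, r = 60);
}


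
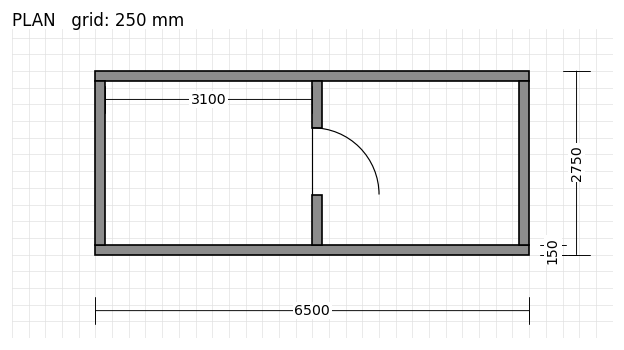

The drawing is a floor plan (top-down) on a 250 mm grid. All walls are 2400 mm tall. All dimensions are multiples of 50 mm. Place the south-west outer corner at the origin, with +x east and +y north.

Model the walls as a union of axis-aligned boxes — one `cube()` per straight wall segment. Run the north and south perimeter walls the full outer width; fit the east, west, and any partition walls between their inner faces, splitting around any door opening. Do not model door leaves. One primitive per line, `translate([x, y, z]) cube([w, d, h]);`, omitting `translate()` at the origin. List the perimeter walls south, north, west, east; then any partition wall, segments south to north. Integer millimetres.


cube([6500, 150, 2400]);
translate([0, 2600, 0]) cube([6500, 150, 2400]);
translate([0, 150, 0]) cube([150, 2450, 2400]);
translate([6350, 150, 0]) cube([150, 2450, 2400]);
translate([3250, 150, 0]) cube([150, 750, 2400]);
translate([3250, 1900, 0]) cube([150, 700, 2400]);
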